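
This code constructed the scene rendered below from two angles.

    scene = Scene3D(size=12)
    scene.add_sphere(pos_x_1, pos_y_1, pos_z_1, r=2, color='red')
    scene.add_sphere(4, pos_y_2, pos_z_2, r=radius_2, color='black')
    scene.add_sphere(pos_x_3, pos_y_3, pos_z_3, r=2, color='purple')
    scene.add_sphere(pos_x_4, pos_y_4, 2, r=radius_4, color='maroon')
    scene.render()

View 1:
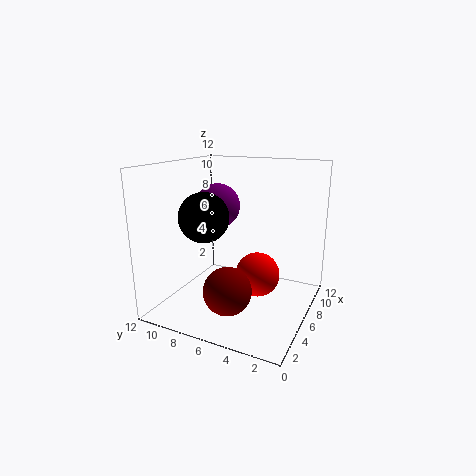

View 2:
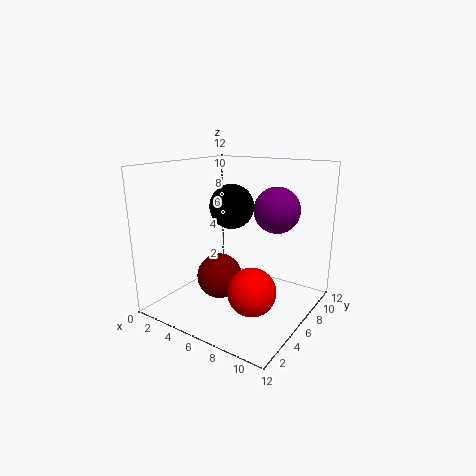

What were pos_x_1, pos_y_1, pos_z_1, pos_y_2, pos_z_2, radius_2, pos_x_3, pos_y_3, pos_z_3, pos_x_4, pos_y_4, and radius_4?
pos_x_1 = 8
pos_y_1 = 5
pos_z_1 = 2
pos_y_2 = 8
pos_z_2 = 8
radius_2 = 2
pos_x_3 = 8
pos_y_3 = 9
pos_z_3 = 8
pos_x_4 = 4
pos_y_4 = 6
radius_4 = 2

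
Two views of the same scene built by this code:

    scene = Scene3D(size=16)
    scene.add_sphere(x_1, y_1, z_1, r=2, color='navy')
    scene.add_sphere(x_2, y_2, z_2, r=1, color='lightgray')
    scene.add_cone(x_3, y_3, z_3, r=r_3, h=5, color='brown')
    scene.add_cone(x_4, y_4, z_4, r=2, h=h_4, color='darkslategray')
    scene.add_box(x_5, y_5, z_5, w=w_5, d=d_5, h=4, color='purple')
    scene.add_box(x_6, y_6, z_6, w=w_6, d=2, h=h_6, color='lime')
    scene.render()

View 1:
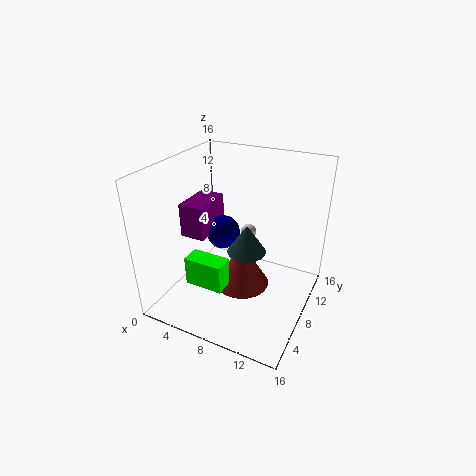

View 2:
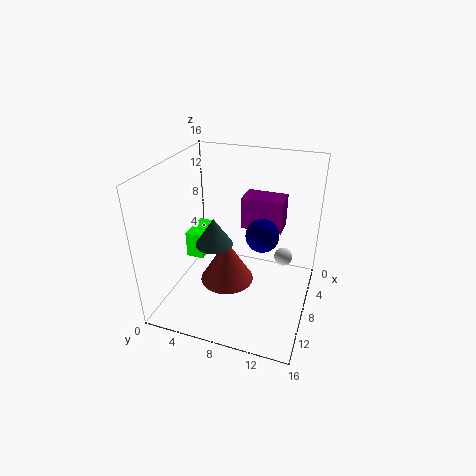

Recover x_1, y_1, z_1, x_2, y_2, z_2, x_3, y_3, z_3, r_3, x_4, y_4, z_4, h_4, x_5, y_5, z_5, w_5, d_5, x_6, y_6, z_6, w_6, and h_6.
x_1 = 5, y_1 = 10, z_1 = 7, x_2 = 7, y_2 = 13, z_2 = 6, x_3 = 9, y_3 = 7, z_3 = 3, r_3 = 3, x_4 = 10, y_4 = 6, z_4 = 8, h_4 = 3, x_5 = 1, y_5 = 7, z_5 = 7, w_5 = 3, d_5 = 5, x_6 = 5, y_6 = 2, z_6 = 5, w_6 = 4, h_6 = 3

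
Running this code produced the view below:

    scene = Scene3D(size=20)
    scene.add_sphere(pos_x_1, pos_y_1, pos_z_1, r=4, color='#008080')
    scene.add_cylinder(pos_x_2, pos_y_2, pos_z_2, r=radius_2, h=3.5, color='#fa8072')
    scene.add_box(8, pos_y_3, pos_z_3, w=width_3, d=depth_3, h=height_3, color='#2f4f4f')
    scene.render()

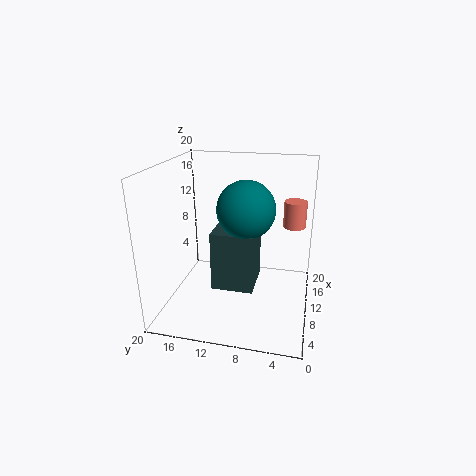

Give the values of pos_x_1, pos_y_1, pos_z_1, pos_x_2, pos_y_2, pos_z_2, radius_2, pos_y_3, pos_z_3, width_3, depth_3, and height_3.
pos_x_1 = 10.5, pos_y_1 = 9, pos_z_1 = 14, pos_x_2 = 11, pos_y_2 = 2.5, pos_z_2 = 12, radius_2 = 1.5, pos_y_3 = 7.5, pos_z_3 = 2.5, width_3 = 6.5, depth_3 = 6, height_3 = 8.5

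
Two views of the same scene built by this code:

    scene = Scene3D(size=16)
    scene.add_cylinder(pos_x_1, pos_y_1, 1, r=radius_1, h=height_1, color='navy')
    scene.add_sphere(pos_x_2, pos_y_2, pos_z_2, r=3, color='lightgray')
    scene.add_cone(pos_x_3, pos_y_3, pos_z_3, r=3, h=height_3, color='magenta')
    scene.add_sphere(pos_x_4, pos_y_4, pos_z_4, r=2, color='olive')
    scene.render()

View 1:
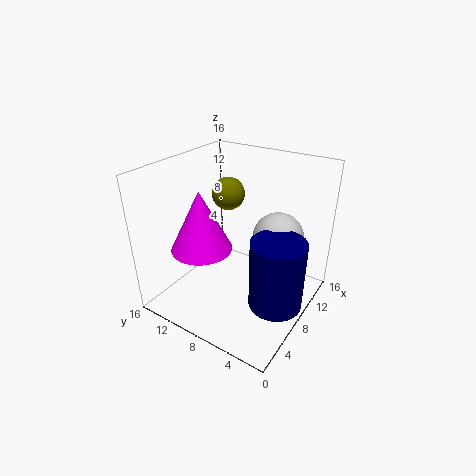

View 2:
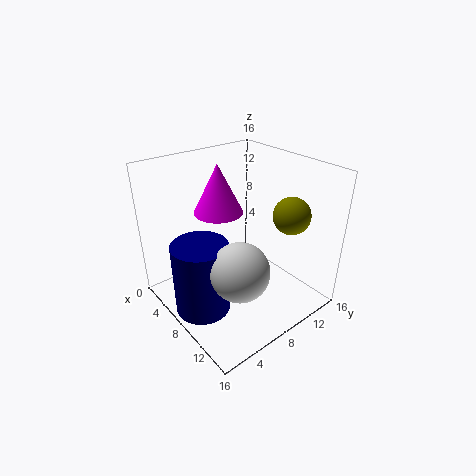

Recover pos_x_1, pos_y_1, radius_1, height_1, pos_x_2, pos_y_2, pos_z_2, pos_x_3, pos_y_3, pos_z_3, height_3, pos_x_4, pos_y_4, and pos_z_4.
pos_x_1 = 8; pos_y_1 = 3; radius_1 = 3; height_1 = 8; pos_x_2 = 12; pos_y_2 = 5; pos_z_2 = 7; pos_x_3 = 3; pos_y_3 = 9; pos_z_3 = 9; height_3 = 6; pos_x_4 = 12; pos_y_4 = 12; pos_z_4 = 11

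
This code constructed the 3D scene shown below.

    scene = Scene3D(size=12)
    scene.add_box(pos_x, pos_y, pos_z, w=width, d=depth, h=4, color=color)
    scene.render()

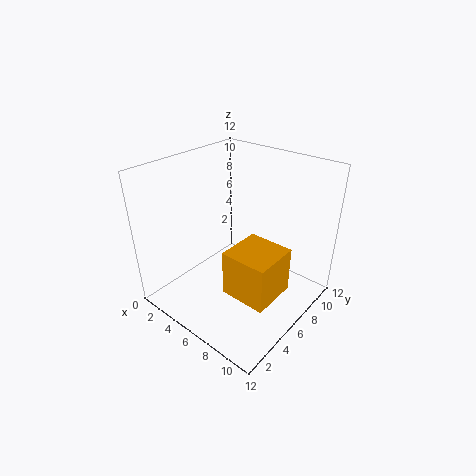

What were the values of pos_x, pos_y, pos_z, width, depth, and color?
pos_x = 6, pos_y = 4, pos_z = 1.5, width = 4, depth = 4, color = 'orange'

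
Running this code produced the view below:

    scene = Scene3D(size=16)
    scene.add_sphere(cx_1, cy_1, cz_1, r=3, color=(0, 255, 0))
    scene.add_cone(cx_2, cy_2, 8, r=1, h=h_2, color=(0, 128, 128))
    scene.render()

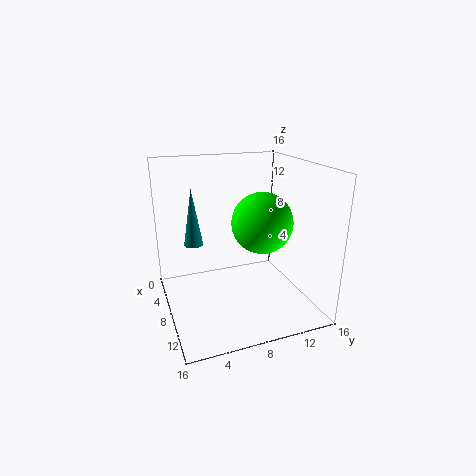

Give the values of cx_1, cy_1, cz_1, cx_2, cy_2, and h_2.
cx_1 = 12, cy_1 = 9, cz_1 = 11, cx_2 = 8, cy_2 = 3, h_2 = 6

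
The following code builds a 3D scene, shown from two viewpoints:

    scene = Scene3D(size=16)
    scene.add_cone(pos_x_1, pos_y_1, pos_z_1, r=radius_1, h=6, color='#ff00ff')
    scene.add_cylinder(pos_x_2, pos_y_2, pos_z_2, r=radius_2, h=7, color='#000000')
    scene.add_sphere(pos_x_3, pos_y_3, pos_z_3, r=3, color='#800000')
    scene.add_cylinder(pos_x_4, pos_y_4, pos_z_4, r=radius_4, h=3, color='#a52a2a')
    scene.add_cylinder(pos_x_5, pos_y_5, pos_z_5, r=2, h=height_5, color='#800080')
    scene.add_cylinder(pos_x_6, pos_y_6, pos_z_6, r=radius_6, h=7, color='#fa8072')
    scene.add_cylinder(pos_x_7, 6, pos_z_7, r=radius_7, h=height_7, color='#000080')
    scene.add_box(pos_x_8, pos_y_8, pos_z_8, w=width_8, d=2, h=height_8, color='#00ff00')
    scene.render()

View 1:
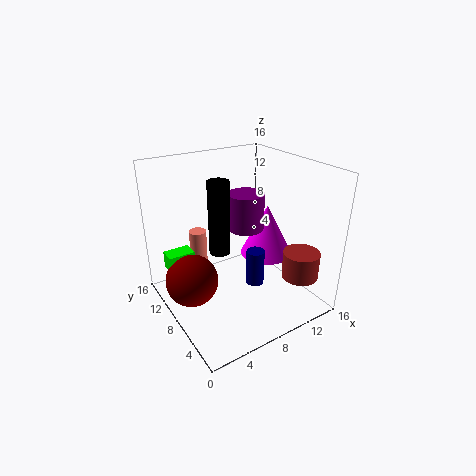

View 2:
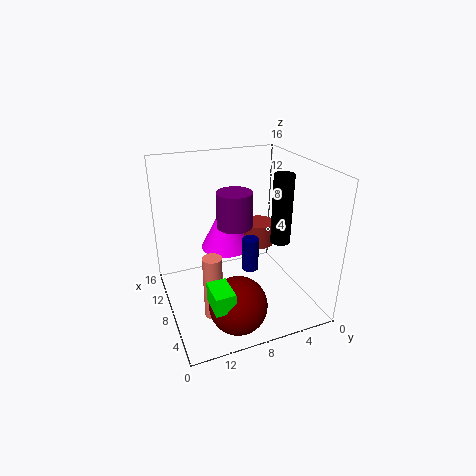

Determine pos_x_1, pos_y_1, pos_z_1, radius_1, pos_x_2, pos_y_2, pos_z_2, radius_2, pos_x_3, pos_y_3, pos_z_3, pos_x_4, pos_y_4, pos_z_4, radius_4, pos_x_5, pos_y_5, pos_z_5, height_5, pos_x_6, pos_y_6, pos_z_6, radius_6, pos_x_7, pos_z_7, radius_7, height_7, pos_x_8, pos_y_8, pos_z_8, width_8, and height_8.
pos_x_1 = 12, pos_y_1 = 8, pos_z_1 = 5, radius_1 = 3, pos_x_2 = 4, pos_y_2 = 5, pos_z_2 = 9, radius_2 = 1, pos_x_3 = 3, pos_y_3 = 10, pos_z_3 = 3, pos_x_4 = 13, pos_y_4 = 3, pos_z_4 = 4, radius_4 = 2, pos_x_5 = 9, pos_y_5 = 8, pos_z_5 = 9, height_5 = 4, pos_x_6 = 5, pos_y_6 = 12, pos_z_6 = 1, radius_6 = 1, pos_x_7 = 9, pos_z_7 = 3, radius_7 = 1, height_7 = 4, pos_x_8 = 1, pos_y_8 = 11, pos_z_8 = 4, width_8 = 3, height_8 = 2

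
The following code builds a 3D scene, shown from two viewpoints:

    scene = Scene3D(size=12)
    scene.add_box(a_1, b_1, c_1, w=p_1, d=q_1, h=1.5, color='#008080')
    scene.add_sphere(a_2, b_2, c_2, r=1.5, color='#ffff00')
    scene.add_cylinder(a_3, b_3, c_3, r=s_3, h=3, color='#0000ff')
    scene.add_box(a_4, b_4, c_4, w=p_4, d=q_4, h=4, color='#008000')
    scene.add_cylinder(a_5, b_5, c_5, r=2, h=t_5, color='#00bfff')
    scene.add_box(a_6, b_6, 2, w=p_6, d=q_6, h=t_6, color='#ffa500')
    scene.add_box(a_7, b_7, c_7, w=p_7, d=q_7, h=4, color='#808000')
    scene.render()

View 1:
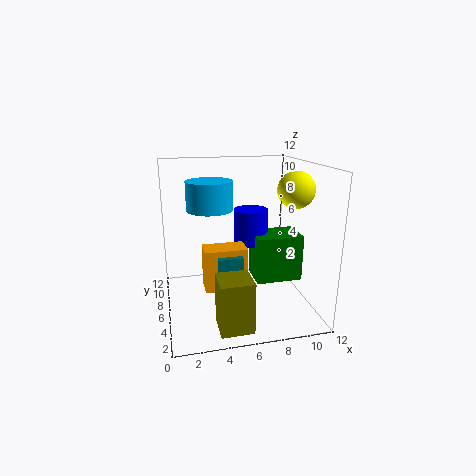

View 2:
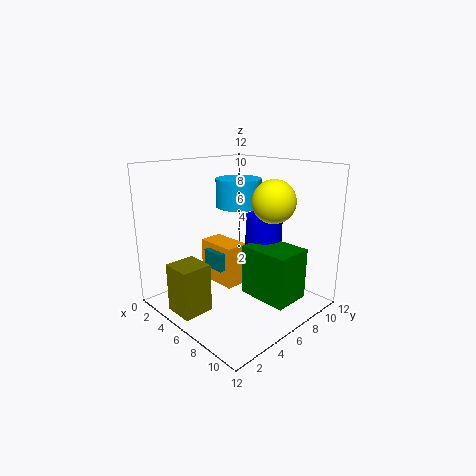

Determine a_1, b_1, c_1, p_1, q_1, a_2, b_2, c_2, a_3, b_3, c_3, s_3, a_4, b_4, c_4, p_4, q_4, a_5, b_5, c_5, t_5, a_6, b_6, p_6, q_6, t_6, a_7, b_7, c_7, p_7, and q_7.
a_1 = 4
b_1 = 4
c_1 = 3.5
p_1 = 2
q_1 = 2
a_2 = 10.5
b_2 = 5
c_2 = 10
a_3 = 7.5
b_3 = 7.5
c_3 = 5
s_3 = 1.5
a_4 = 7.5
b_4 = 5
c_4 = 2
p_4 = 4
q_4 = 3
a_5 = 4
b_5 = 8
c_5 = 8
t_5 = 2.5
a_6 = 3
b_6 = 4.5
p_6 = 3.5
q_6 = 2
t_6 = 3.5
a_7 = 3.5
b_7 = 0.5
c_7 = 0.5
p_7 = 2.5
q_7 = 2.5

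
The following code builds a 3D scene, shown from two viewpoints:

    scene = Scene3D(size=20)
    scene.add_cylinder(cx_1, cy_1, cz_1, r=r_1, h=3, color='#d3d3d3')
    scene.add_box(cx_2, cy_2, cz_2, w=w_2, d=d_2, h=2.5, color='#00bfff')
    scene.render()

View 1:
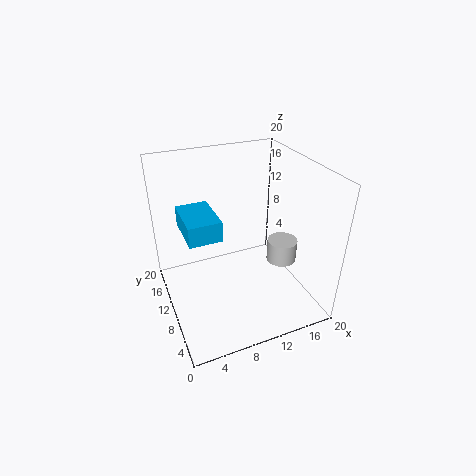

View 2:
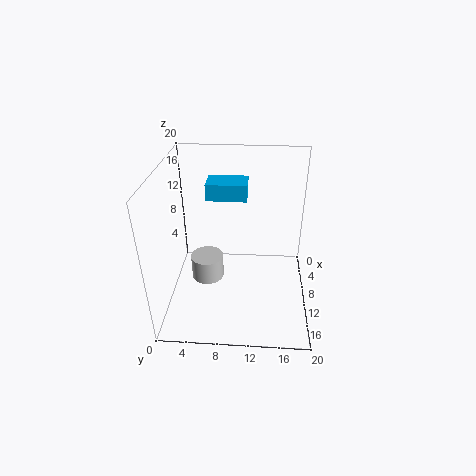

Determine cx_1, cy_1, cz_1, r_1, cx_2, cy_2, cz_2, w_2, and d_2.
cx_1 = 15
cy_1 = 6.5
cz_1 = 7.5
r_1 = 2
cx_2 = 2
cy_2 = 5
cz_2 = 13.5
w_2 = 4
d_2 = 6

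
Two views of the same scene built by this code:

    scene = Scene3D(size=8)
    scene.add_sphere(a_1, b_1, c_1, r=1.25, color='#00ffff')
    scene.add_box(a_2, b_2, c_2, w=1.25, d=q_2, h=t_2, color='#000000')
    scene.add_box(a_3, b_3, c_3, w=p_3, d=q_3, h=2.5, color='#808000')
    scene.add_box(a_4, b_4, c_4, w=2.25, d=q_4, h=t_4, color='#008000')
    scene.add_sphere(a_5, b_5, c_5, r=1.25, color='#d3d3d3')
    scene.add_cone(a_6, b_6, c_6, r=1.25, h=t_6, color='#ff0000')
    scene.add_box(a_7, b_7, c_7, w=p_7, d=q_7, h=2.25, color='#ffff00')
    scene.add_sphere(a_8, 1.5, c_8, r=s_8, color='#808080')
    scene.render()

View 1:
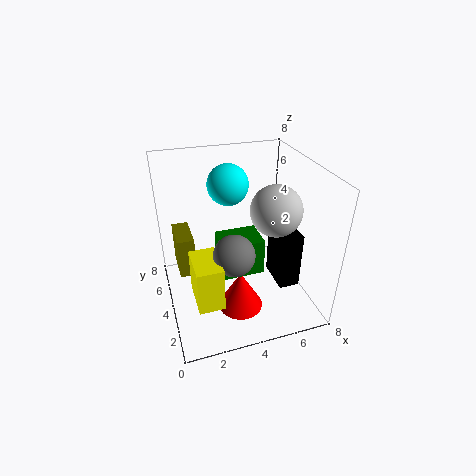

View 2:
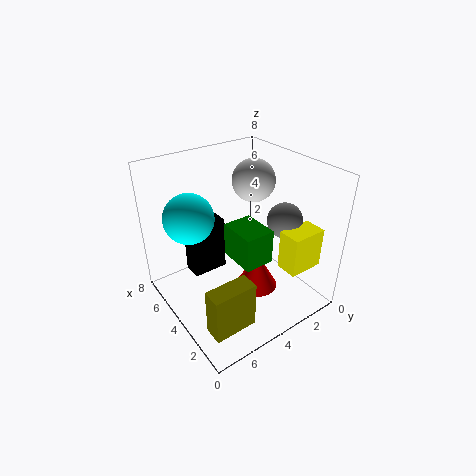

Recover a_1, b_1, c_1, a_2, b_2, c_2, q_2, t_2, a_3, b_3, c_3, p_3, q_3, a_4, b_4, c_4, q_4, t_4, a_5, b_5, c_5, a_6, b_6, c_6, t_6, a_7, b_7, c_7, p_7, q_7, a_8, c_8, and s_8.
a_1 = 4.25
b_1 = 6.75
c_1 = 6
a_2 = 6.5
b_2 = 3.25
c_2 = 0.25
q_2 = 2.25
t_2 = 3.5
a_3 = 0.75
b_3 = 5.25
c_3 = 1
p_3 = 1
q_3 = 2.25
a_4 = 2.75
b_4 = 2.5
c_4 = 2.5
q_4 = 1.75
t_4 = 2
a_5 = 5.25
b_5 = 2
c_5 = 6.5
a_6 = 3.75
b_6 = 2.75
c_6 = 0.25
t_6 = 2.25
a_7 = 1
b_7 = 0.5
c_7 = 2.5
p_7 = 1.25
q_7 = 2
a_8 = 3
c_8 = 4.75
s_8 = 1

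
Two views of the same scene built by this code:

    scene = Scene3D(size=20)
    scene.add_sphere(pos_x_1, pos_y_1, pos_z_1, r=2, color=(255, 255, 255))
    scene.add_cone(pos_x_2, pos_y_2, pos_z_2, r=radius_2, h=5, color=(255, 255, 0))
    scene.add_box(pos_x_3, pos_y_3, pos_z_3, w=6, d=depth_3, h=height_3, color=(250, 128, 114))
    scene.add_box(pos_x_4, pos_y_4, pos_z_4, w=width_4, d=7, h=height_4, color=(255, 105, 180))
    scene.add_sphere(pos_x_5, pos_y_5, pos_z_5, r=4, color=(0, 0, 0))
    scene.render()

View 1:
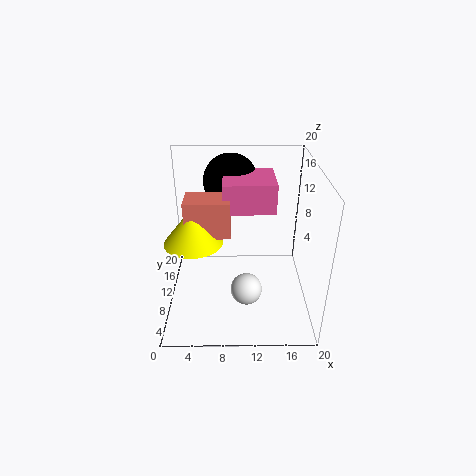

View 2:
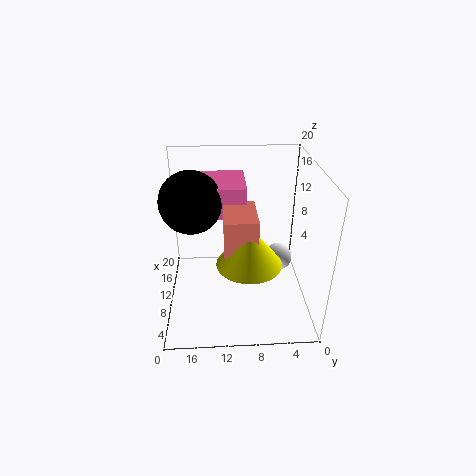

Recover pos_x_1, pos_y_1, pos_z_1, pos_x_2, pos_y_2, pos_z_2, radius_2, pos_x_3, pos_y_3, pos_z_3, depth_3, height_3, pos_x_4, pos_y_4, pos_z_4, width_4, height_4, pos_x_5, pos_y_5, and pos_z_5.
pos_x_1 = 11; pos_y_1 = 4; pos_z_1 = 6; pos_x_2 = 4; pos_y_2 = 9; pos_z_2 = 10; radius_2 = 4; pos_x_3 = 3; pos_y_3 = 8; pos_z_3 = 11; depth_3 = 4; height_3 = 5; pos_x_4 = 8; pos_y_4 = 9; pos_z_4 = 14; width_4 = 7; height_4 = 4; pos_x_5 = 9; pos_y_5 = 16; pos_z_5 = 16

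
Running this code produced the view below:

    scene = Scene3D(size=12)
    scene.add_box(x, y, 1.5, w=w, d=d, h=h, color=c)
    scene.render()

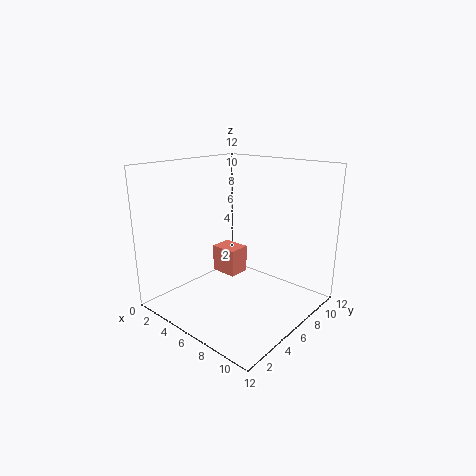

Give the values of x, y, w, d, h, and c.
x = 2
y = 7
w = 2.5
d = 2
h = 2.5
c = 'salmon'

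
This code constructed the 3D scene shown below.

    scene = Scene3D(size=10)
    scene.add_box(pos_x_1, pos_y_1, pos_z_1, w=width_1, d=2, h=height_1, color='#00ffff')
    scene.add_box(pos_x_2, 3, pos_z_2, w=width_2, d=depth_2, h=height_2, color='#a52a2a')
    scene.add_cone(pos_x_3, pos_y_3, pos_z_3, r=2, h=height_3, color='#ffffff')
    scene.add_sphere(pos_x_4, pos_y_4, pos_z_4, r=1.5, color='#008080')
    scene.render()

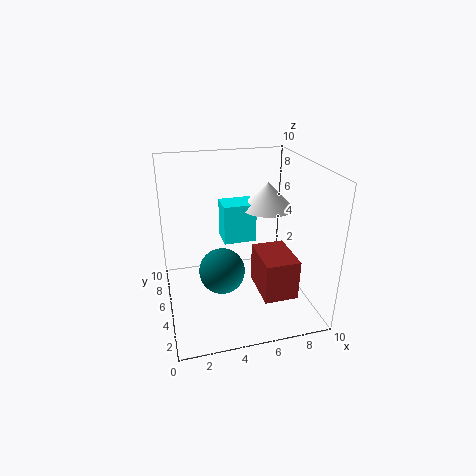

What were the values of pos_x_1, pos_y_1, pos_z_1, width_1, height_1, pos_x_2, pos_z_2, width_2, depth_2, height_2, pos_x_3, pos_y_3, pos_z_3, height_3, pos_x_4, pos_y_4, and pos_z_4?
pos_x_1 = 4.5
pos_y_1 = 7
pos_z_1 = 3.5
width_1 = 2.5
height_1 = 3
pos_x_2 = 6.5
pos_z_2 = 0.5
width_2 = 2.5
depth_2 = 3.5
height_2 = 3
pos_x_3 = 8
pos_y_3 = 7.5
pos_z_3 = 6
height_3 = 2
pos_x_4 = 3.5
pos_y_4 = 3.5
pos_z_4 = 3.5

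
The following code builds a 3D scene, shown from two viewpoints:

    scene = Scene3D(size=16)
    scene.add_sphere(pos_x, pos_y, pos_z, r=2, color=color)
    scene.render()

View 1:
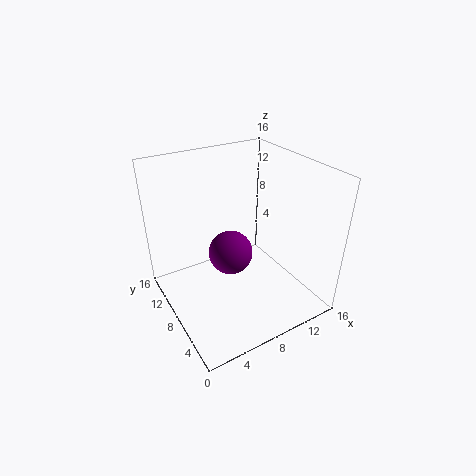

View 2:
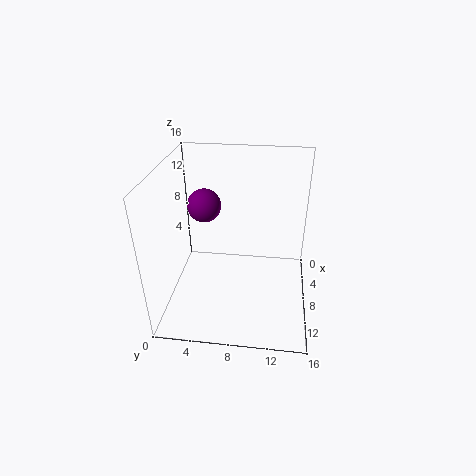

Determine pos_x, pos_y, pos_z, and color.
pos_x = 4.5, pos_y = 3.5, pos_z = 10, color = 'purple'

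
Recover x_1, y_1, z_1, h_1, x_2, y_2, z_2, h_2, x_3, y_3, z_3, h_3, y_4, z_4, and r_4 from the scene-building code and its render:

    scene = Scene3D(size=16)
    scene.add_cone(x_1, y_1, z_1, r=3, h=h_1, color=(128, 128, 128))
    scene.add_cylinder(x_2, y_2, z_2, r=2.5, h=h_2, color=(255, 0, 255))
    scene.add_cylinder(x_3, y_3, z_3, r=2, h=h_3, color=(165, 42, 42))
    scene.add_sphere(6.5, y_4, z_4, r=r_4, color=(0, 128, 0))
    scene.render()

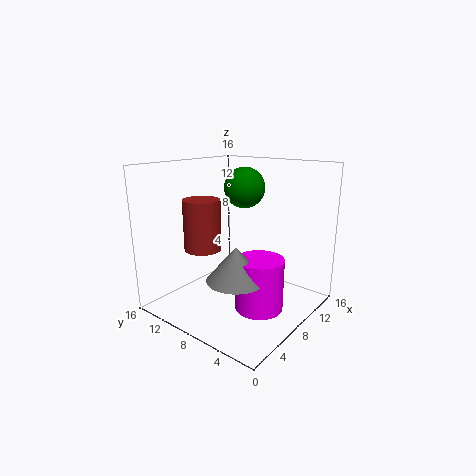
x_1 = 4.5
y_1 = 5.5
z_1 = 5
h_1 = 3.5
x_2 = 6.5
y_2 = 4
z_2 = 1.5
h_2 = 5.5
x_3 = 5
y_3 = 10.5
z_3 = 7
h_3 = 5.5
y_4 = 6
z_4 = 14
r_4 = 2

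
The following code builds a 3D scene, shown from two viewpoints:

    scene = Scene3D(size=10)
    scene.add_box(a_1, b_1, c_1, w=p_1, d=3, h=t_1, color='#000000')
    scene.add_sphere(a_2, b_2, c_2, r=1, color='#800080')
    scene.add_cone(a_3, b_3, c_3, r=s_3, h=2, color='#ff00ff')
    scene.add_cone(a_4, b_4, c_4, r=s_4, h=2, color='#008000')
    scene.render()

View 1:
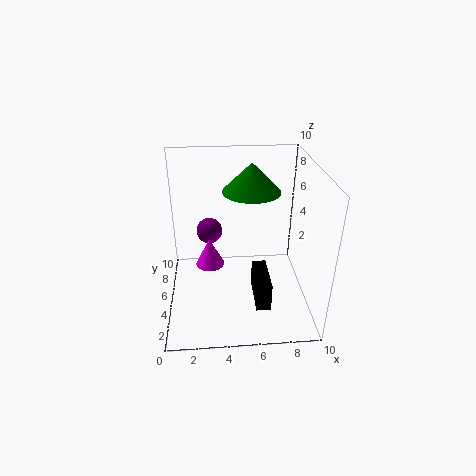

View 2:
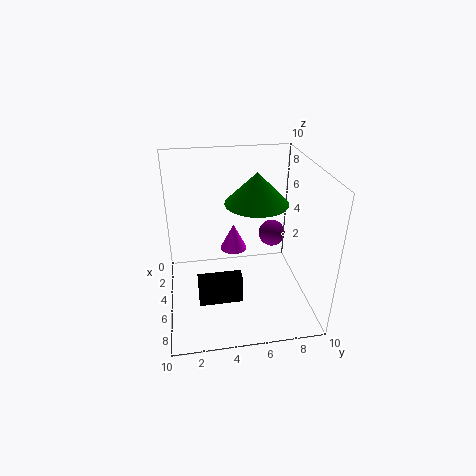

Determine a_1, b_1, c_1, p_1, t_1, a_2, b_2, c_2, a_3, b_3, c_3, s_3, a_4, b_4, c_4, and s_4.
a_1 = 6, b_1 = 2, c_1 = 1, p_1 = 1, t_1 = 2, a_2 = 3, b_2 = 8, c_2 = 4, a_3 = 3, b_3 = 5, c_3 = 3, s_3 = 1, a_4 = 6, b_4 = 6, c_4 = 8, s_4 = 2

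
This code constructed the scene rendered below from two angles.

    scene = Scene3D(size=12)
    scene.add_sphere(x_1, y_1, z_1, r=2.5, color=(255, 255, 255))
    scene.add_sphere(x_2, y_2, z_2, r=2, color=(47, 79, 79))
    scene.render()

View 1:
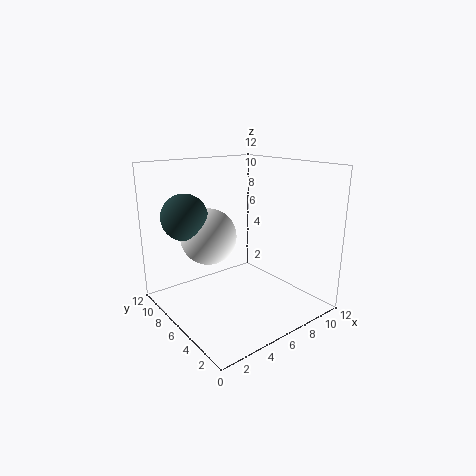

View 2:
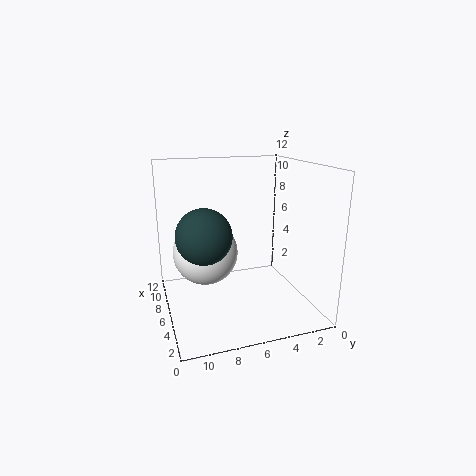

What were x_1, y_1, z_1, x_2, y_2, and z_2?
x_1 = 5
y_1 = 9
z_1 = 5.5
x_2 = 3
y_2 = 9.5
z_2 = 7.5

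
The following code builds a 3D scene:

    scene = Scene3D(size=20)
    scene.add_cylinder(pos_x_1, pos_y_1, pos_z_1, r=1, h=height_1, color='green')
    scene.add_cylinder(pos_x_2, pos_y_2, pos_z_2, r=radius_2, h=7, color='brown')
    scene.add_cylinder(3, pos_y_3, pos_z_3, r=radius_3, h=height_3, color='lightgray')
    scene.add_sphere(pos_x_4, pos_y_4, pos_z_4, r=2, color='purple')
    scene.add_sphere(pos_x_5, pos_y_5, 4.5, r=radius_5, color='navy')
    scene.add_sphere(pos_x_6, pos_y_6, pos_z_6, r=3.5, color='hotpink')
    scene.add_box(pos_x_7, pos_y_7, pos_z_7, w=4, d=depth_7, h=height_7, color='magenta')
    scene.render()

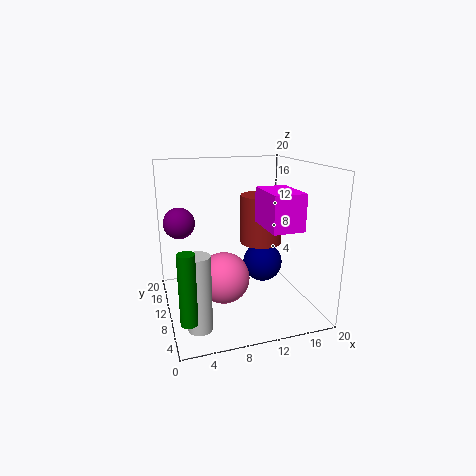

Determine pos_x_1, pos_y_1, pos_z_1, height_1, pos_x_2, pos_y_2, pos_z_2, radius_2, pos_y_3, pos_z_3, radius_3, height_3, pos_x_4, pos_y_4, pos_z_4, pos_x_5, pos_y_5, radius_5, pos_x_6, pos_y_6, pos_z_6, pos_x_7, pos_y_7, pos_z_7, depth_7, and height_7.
pos_x_1 = 1.5, pos_y_1 = 1.5, pos_z_1 = 3.5, height_1 = 8.5, pos_x_2 = 14, pos_y_2 = 11.5, pos_z_2 = 8.5, radius_2 = 3, pos_y_3 = 3, pos_z_3 = 1.5, radius_3 = 1.5, height_3 = 9.5, pos_x_4 = 2, pos_y_4 = 9.5, pos_z_4 = 13, pos_x_5 = 15, pos_y_5 = 13, radius_5 = 3, pos_x_6 = 7.5, pos_y_6 = 8.5, pos_z_6 = 5, pos_x_7 = 11.5, pos_y_7 = 1.5, pos_z_7 = 13, depth_7 = 6, height_7 = 4.5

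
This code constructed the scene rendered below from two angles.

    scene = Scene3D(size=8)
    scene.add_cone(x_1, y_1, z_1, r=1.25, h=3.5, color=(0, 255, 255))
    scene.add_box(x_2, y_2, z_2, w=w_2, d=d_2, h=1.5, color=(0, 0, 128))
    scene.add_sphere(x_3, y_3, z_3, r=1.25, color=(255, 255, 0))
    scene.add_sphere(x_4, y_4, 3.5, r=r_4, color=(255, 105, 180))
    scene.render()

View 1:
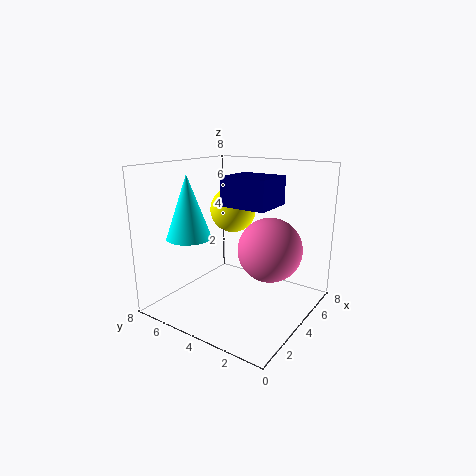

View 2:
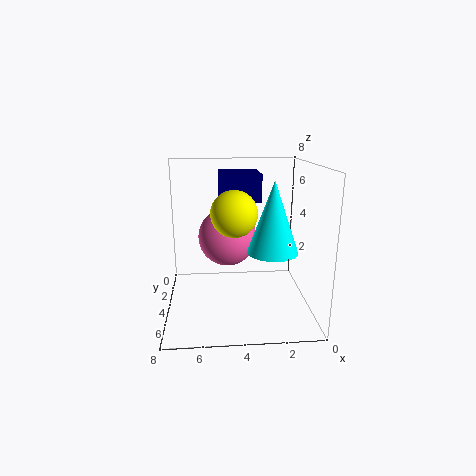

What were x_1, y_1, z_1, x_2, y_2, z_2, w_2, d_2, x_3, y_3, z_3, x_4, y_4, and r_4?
x_1 = 2.5
y_1 = 6.25
z_1 = 4
x_2 = 2.75
y_2 = 1.75
z_2 = 6
w_2 = 2.25
d_2 = 2.5
x_3 = 4.25
y_3 = 4.5
z_3 = 5.5
x_4 = 4.5
y_4 = 2.25
r_4 = 1.75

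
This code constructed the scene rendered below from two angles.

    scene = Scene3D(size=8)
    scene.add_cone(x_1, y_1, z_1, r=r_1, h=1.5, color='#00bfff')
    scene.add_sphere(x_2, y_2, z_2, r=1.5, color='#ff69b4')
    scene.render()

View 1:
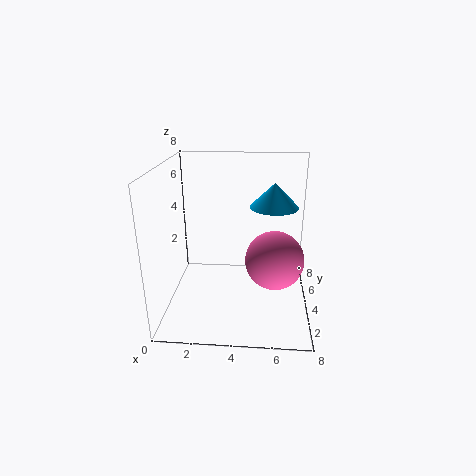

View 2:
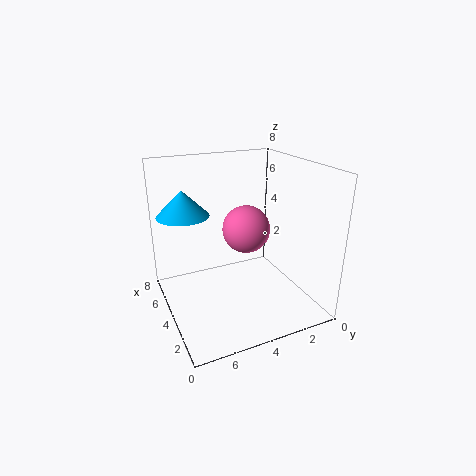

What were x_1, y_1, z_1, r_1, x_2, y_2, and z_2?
x_1 = 6; y_1 = 6.5; z_1 = 5; r_1 = 1.5; x_2 = 6; y_2 = 2.5; z_2 = 3.5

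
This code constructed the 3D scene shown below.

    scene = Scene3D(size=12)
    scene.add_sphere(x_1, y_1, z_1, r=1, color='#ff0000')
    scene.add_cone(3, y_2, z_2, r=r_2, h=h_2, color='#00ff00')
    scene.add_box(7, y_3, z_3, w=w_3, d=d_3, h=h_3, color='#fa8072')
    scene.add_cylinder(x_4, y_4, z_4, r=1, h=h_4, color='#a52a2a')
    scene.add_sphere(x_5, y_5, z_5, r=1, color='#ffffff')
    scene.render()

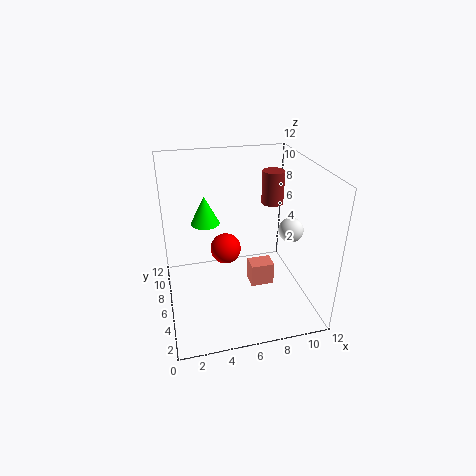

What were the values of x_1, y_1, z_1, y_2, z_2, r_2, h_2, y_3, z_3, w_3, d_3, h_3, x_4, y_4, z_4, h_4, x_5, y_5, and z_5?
x_1 = 4
y_1 = 1.5
z_1 = 8
y_2 = 3.5
z_2 = 9
r_2 = 1
h_2 = 2
y_3 = 5
z_3 = 1.5
w_3 = 2
d_3 = 1.5
h_3 = 2
x_4 = 10
y_4 = 9
z_4 = 7.5
h_4 = 3
x_5 = 10
y_5 = 4.5
z_5 = 7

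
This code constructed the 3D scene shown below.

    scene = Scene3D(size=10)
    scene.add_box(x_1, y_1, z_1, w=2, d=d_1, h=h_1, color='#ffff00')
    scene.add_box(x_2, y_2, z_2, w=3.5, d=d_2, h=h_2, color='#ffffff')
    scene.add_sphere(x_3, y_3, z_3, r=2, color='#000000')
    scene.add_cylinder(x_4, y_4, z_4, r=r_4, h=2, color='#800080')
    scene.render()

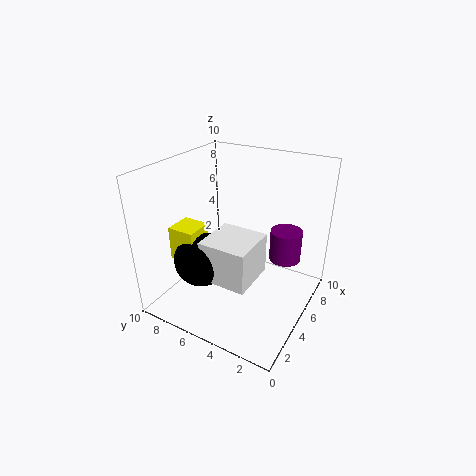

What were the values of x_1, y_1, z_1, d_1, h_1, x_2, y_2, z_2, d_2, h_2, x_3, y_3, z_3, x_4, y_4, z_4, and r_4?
x_1 = 3
y_1 = 7.5
z_1 = 3
d_1 = 2
h_1 = 2.5
x_2 = 3
y_2 = 3.5
z_2 = 2
d_2 = 3.5
h_2 = 3
x_3 = 4
y_3 = 7.5
z_3 = 3
x_4 = 5
y_4 = 1.5
z_4 = 4.5
r_4 = 1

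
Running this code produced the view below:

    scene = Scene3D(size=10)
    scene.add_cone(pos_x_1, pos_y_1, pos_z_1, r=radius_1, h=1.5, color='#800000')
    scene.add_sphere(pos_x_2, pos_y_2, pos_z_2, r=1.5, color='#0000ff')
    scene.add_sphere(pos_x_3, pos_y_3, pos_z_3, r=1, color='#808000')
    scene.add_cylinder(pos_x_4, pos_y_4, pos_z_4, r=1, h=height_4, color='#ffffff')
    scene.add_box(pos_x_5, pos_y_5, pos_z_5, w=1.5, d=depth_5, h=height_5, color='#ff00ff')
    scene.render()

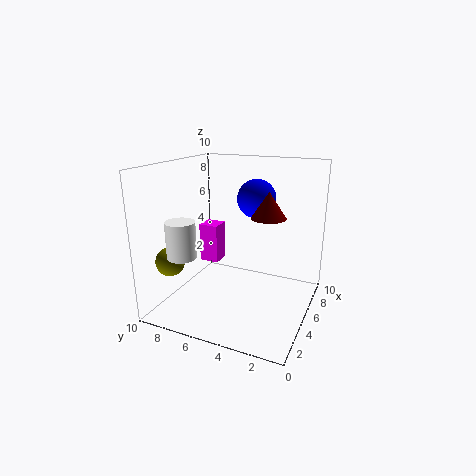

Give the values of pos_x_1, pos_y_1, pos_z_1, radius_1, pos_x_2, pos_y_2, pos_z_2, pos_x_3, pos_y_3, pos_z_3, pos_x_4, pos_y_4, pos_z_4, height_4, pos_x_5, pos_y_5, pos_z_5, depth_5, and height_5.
pos_x_1 = 2.5
pos_y_1 = 2
pos_z_1 = 7.5
radius_1 = 1
pos_x_2 = 8.5
pos_y_2 = 5
pos_z_2 = 7
pos_x_3 = 2.5
pos_y_3 = 9
pos_z_3 = 3.5
pos_x_4 = 2.5
pos_y_4 = 8
pos_z_4 = 4
height_4 = 2.5
pos_x_5 = 6.5
pos_y_5 = 7.5
pos_z_5 = 2
depth_5 = 1.5
height_5 = 3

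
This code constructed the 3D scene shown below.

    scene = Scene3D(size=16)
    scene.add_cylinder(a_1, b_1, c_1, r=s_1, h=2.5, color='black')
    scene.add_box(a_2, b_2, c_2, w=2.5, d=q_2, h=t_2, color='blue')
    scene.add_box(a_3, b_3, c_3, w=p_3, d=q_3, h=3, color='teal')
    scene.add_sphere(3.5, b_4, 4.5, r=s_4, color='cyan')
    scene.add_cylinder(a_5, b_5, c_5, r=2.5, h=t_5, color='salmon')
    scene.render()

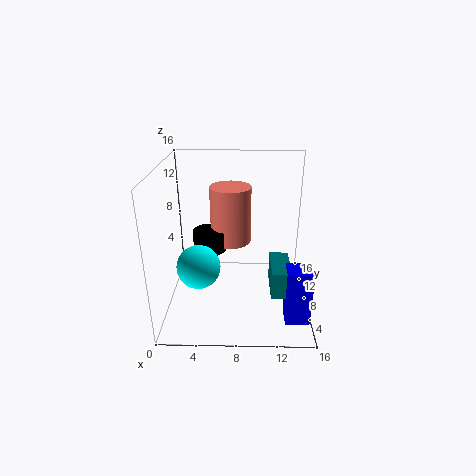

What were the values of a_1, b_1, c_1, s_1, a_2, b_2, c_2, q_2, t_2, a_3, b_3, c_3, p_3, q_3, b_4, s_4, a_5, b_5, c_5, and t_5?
a_1 = 4.5
b_1 = 11
c_1 = 5
s_1 = 2
a_2 = 13
b_2 = 2
c_2 = 1
q_2 = 2.5
t_2 = 6
a_3 = 11.5
b_3 = 3
c_3 = 3.5
p_3 = 2
q_3 = 4.5
b_4 = 7.5
s_4 = 2.5
a_5 = 7
b_5 = 12.5
c_5 = 5.5
t_5 = 7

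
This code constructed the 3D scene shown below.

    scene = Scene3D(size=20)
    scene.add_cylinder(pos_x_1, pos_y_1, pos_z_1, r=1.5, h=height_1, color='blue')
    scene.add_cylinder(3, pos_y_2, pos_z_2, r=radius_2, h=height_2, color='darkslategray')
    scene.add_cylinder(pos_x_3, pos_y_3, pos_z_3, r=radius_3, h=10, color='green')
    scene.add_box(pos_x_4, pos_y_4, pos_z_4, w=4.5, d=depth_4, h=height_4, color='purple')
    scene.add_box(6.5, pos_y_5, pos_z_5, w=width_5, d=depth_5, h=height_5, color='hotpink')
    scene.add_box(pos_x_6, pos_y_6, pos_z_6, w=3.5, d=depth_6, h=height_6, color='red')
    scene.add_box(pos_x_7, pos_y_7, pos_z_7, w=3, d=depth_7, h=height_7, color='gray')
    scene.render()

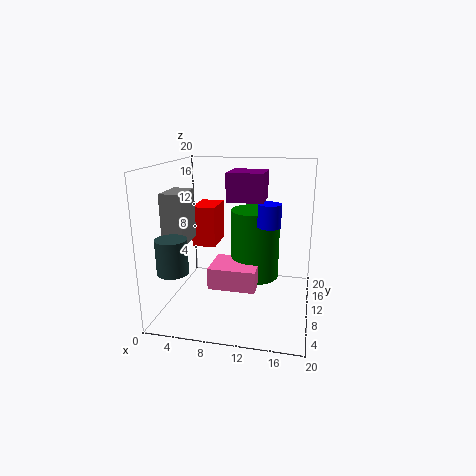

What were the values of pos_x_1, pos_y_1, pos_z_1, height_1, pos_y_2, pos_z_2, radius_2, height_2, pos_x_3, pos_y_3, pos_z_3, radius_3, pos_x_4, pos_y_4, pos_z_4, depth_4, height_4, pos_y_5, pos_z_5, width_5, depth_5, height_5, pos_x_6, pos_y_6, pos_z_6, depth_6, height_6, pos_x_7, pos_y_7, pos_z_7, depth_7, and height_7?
pos_x_1 = 14.5
pos_y_1 = 8
pos_z_1 = 12.5
height_1 = 3
pos_y_2 = 3.5
pos_z_2 = 7
radius_2 = 2
height_2 = 4.5
pos_x_3 = 12
pos_y_3 = 12.5
pos_z_3 = 3.5
radius_3 = 3.5
pos_x_4 = 9.5
pos_y_4 = 5.5
pos_z_4 = 16
depth_4 = 4.5
height_4 = 3.5
pos_y_5 = 6.5
pos_z_5 = 3.5
width_5 = 6.5
depth_5 = 5.5
height_5 = 3
pos_x_6 = 2.5
pos_y_6 = 12
pos_z_6 = 7.5
depth_6 = 5.5
height_6 = 6
pos_x_7 = 0.5
pos_y_7 = 6
pos_z_7 = 9.5
depth_7 = 5
height_7 = 7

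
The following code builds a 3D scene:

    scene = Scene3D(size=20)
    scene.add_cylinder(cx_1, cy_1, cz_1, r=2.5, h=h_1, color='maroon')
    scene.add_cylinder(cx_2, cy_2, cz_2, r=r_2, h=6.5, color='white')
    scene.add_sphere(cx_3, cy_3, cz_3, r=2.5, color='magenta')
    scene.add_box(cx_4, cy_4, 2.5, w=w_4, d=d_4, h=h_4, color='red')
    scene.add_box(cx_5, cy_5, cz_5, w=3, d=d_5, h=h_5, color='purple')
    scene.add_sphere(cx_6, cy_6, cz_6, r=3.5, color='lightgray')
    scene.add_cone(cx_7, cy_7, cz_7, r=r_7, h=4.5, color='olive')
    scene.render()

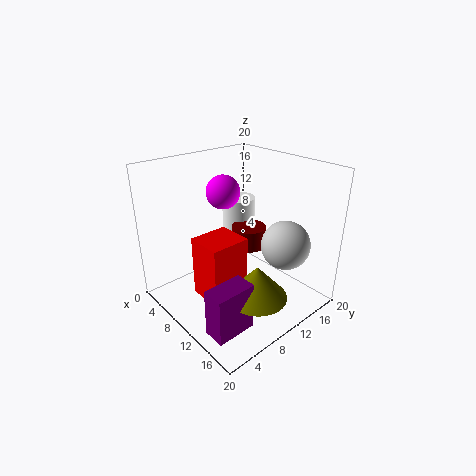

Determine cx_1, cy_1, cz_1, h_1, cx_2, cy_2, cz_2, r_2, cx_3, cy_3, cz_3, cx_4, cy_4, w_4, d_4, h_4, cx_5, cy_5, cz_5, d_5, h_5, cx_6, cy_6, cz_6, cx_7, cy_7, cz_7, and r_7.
cx_1 = 9, cy_1 = 13, cz_1 = 7.5, h_1 = 3, cx_2 = 5, cy_2 = 14.5, cz_2 = 7, r_2 = 2.5, cx_3 = 5, cy_3 = 11.5, cz_3 = 15, cx_4 = 7.5, cy_4 = 4, w_4 = 5, d_4 = 5.5, h_4 = 8.5, cx_5 = 13.5, cy_5 = 1.5, cz_5 = 0.5, d_5 = 5.5, h_5 = 6.5, cx_6 = 14, cy_6 = 15.5, cz_6 = 8.5, cx_7 = 15.5, cy_7 = 8.5, cz_7 = 4, r_7 = 4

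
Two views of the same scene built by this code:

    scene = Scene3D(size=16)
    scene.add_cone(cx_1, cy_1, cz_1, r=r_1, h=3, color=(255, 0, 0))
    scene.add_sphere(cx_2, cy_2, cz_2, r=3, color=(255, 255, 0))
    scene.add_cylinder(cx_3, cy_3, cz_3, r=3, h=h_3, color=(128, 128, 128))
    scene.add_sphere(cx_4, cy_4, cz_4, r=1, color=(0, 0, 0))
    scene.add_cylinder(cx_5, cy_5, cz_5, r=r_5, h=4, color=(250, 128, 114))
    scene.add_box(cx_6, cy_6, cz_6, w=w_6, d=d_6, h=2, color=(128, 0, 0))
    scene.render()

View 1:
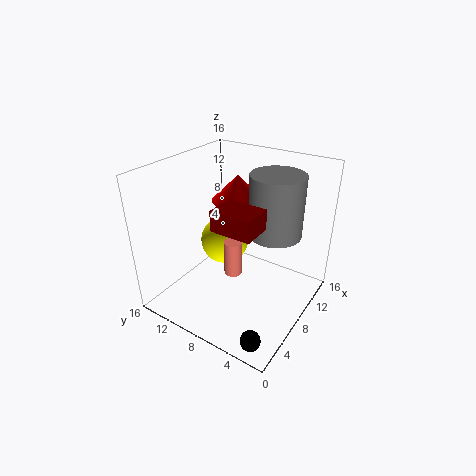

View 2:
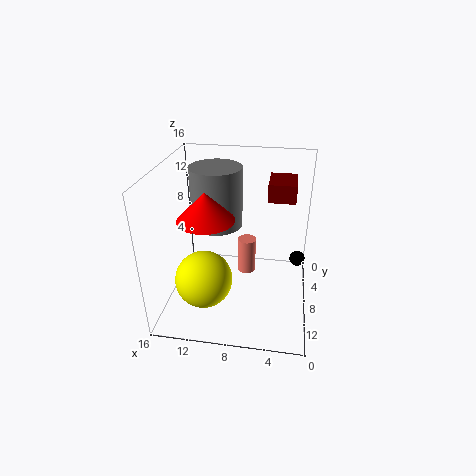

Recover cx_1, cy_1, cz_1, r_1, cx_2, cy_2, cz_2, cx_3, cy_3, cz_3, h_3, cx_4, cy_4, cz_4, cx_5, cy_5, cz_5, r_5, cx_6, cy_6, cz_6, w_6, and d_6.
cx_1 = 11; cy_1 = 10; cz_1 = 11; r_1 = 3; cx_2 = 11; cy_2 = 12; cz_2 = 5; cx_3 = 11; cy_3 = 5; cz_3 = 8; h_3 = 7; cx_4 = 1; cy_4 = 2; cz_4 = 2; cx_5 = 7; cy_5 = 8; cz_5 = 4; r_5 = 1; cx_6 = 2; cy_6 = 3; cz_6 = 12; w_6 = 3; d_6 = 4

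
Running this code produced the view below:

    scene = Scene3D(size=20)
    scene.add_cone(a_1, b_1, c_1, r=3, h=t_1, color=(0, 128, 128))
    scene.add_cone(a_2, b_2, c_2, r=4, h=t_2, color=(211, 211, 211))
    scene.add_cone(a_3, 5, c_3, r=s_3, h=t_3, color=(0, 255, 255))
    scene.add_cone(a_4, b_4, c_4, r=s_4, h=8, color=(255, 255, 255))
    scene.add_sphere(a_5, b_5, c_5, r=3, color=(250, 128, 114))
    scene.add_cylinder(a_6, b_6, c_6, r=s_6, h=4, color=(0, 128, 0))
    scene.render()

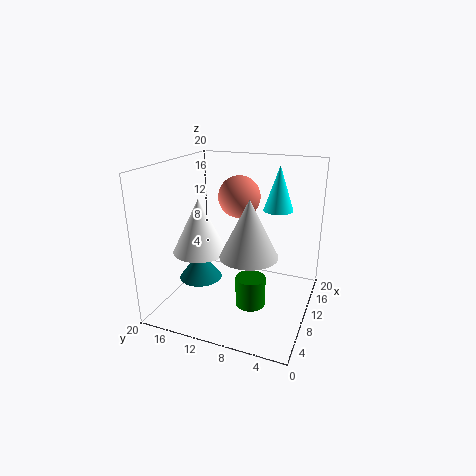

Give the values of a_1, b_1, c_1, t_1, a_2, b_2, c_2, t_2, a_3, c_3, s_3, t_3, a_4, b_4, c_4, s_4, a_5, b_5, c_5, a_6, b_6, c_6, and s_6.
a_1 = 8
b_1 = 15
c_1 = 4
t_1 = 4
a_2 = 9
b_2 = 8
c_2 = 8
t_2 = 8
a_3 = 12
c_3 = 14
s_3 = 2
t_3 = 6
a_4 = 10
b_4 = 16
c_4 = 7
s_4 = 4
a_5 = 13
b_5 = 11
c_5 = 15
a_6 = 7
b_6 = 7
c_6 = 2
s_6 = 2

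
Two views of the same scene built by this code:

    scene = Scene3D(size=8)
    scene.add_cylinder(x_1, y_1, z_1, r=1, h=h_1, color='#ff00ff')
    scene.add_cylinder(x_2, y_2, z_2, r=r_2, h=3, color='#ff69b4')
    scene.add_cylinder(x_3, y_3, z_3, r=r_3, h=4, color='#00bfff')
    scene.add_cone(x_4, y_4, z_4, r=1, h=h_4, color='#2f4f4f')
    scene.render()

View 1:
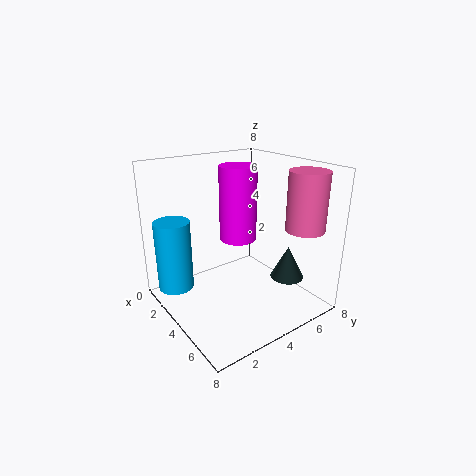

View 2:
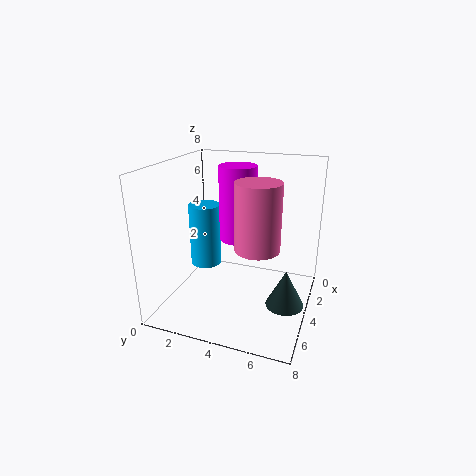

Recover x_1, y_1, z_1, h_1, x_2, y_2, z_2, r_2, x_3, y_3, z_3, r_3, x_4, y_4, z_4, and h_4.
x_1 = 4, y_1 = 4, z_1 = 4, h_1 = 4, x_2 = 7, y_2 = 6, z_2 = 5, r_2 = 1, x_3 = 2, y_3 = 1, z_3 = 1, r_3 = 1, x_4 = 5, y_4 = 7, z_4 = 1, h_4 = 2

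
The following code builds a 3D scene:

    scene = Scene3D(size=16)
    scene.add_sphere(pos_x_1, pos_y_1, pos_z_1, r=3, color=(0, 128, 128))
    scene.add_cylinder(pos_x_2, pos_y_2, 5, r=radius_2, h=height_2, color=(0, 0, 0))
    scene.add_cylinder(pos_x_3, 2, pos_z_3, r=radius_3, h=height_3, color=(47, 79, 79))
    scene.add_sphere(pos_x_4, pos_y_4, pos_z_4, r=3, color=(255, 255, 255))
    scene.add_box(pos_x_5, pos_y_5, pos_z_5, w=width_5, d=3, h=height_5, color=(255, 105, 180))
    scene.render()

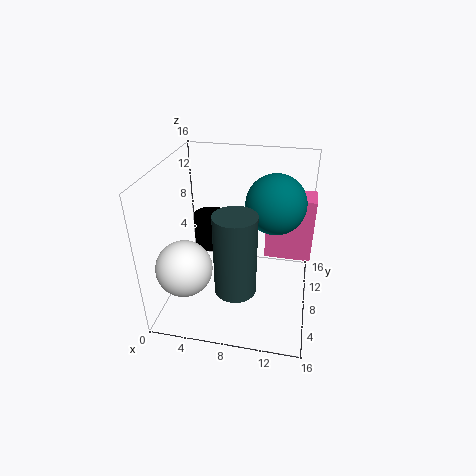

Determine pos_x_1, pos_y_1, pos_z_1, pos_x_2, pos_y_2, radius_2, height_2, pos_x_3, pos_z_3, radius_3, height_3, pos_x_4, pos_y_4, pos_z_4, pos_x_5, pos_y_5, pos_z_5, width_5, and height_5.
pos_x_1 = 12
pos_y_1 = 7
pos_z_1 = 13
pos_x_2 = 4
pos_y_2 = 11
radius_2 = 2
height_2 = 4
pos_x_3 = 9
pos_z_3 = 6
radius_3 = 2
height_3 = 8
pos_x_4 = 3
pos_y_4 = 4
pos_z_4 = 6
pos_x_5 = 11
pos_y_5 = 8
pos_z_5 = 6
width_5 = 5
height_5 = 7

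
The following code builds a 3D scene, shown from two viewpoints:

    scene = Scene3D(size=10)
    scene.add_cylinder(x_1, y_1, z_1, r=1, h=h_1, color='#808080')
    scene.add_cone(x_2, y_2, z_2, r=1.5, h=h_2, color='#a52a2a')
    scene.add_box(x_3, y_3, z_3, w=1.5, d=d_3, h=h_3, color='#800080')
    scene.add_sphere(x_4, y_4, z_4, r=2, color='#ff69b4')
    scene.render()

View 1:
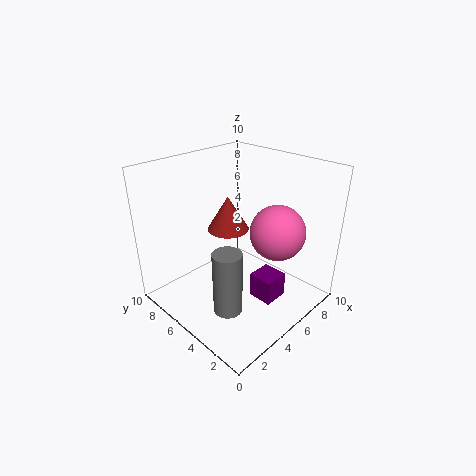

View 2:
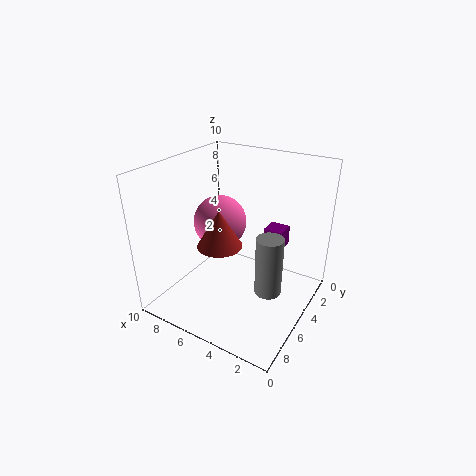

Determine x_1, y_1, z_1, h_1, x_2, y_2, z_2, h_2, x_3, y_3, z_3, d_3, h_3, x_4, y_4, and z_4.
x_1 = 3, y_1 = 4, z_1 = 0.5, h_1 = 4.5, x_2 = 5.5, y_2 = 6.5, z_2 = 5, h_2 = 2.5, x_3 = 3, y_3 = 0.5, z_3 = 3, d_3 = 1.5, h_3 = 1.5, x_4 = 7.5, y_4 = 3.5, z_4 = 5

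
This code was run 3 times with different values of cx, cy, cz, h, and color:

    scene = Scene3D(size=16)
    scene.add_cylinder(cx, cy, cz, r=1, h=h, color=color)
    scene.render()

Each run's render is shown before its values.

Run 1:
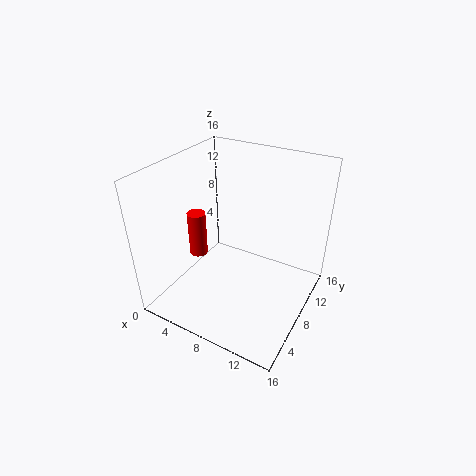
cx = 4; cy = 6; cz = 6; h = 5; color = 'red'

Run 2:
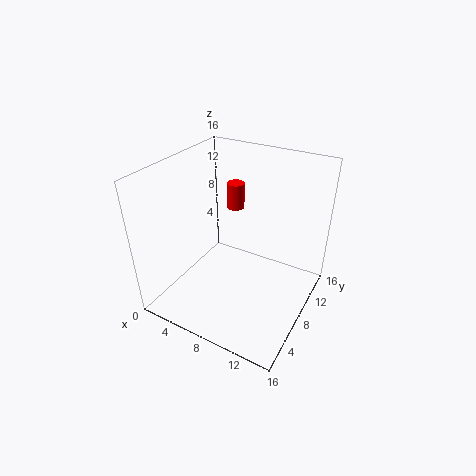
cx = 6; cy = 11; cz = 10; h = 3; color = 'red'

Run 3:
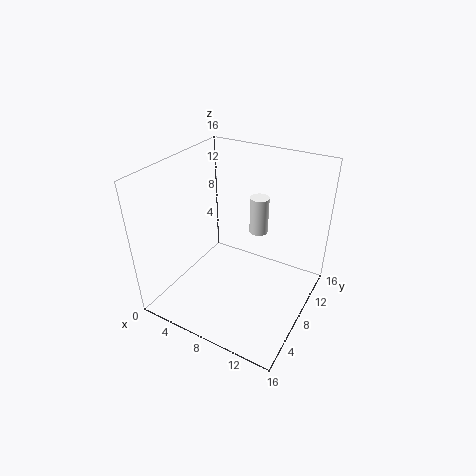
cx = 10; cy = 9; cz = 9; h = 4; color = 'white'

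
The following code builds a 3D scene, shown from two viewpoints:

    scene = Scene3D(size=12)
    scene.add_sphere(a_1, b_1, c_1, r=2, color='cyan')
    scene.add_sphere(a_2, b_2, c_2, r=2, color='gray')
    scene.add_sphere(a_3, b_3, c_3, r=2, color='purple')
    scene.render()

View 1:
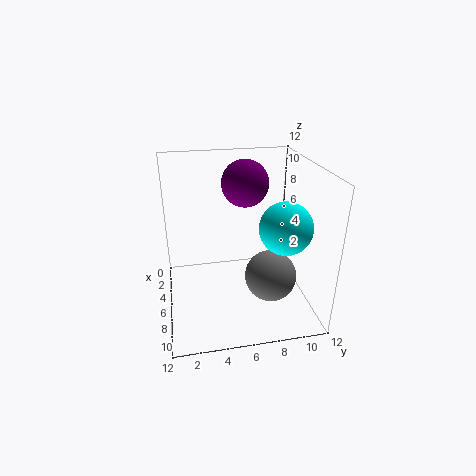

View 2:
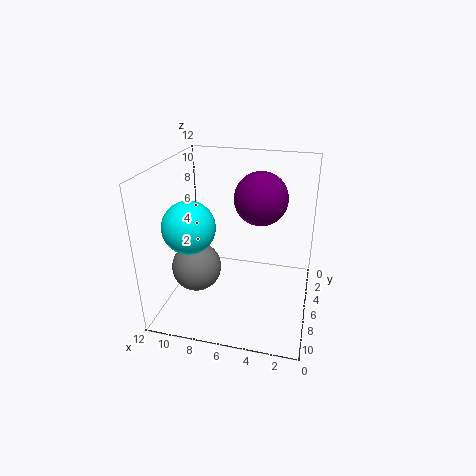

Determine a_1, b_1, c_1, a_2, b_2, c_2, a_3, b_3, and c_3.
a_1 = 9; b_1 = 9; c_1 = 8; a_2 = 9; b_2 = 8; c_2 = 4; a_3 = 4; b_3 = 7; c_3 = 10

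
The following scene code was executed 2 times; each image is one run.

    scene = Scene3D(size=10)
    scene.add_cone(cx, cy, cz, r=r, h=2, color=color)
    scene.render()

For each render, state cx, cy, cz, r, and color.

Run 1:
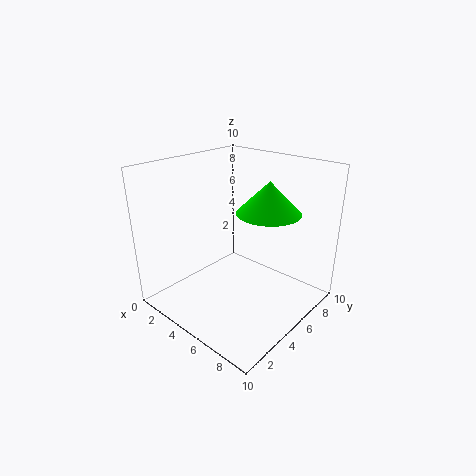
cx = 7.5, cy = 5, cz = 7.5, r = 2, color = 'lime'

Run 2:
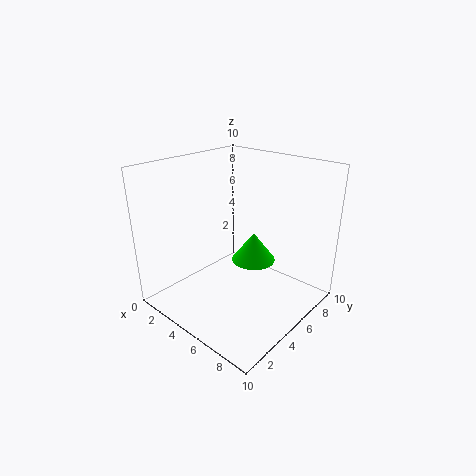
cx = 6, cy = 5.5, cz = 3.5, r = 1.5, color = 'lime'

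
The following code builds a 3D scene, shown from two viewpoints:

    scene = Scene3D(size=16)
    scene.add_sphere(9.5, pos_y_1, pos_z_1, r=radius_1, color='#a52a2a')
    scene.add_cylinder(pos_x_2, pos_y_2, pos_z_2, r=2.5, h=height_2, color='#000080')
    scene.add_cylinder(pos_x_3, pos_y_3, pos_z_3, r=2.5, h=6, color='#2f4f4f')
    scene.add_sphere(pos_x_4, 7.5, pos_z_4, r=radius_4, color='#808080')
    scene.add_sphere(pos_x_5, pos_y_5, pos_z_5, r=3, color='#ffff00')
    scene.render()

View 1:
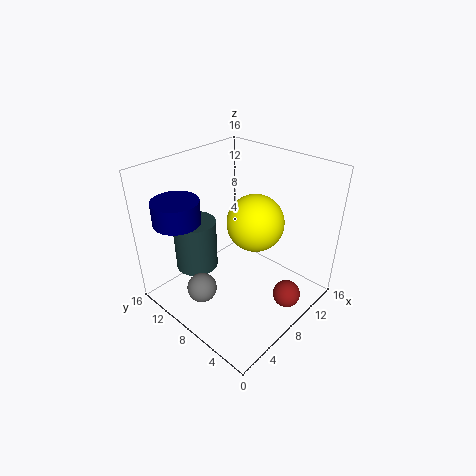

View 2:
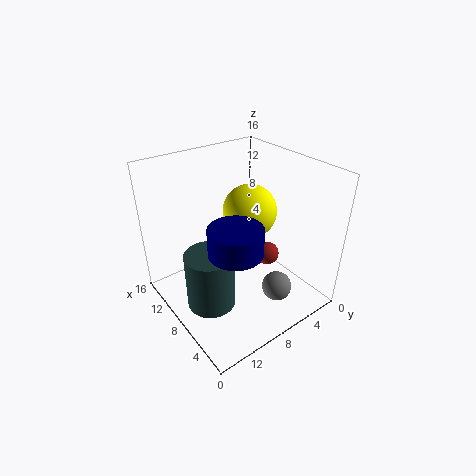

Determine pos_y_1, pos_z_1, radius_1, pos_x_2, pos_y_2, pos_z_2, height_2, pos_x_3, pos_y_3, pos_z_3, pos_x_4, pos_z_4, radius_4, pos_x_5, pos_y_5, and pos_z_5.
pos_y_1 = 2
pos_z_1 = 2.5
radius_1 = 1.5
pos_x_2 = 3
pos_y_2 = 12
pos_z_2 = 10.5
height_2 = 2.5
pos_x_3 = 6
pos_y_3 = 13
pos_z_3 = 3
pos_x_4 = 2
pos_z_4 = 5
radius_4 = 1.5
pos_x_5 = 8.5
pos_y_5 = 6
pos_z_5 = 10.5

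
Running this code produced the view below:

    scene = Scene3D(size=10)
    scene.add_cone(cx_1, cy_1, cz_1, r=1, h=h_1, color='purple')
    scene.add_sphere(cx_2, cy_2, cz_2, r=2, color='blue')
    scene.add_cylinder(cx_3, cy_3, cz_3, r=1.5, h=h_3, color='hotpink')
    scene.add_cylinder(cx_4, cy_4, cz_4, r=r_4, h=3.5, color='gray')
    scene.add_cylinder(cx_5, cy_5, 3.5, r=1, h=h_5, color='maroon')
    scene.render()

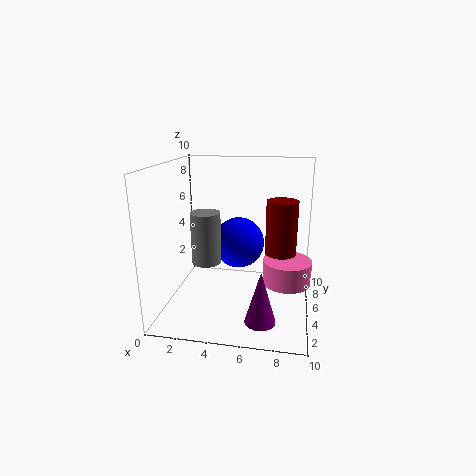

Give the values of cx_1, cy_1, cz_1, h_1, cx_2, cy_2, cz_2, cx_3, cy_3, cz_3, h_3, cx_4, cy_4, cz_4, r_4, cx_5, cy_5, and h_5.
cx_1 = 7, cy_1 = 2, cz_1 = 0.5, h_1 = 3.5, cx_2 = 4.5, cy_2 = 8, cz_2 = 3.5, cx_3 = 8.5, cy_3 = 3, cz_3 = 3, h_3 = 1.5, cx_4 = 3, cy_4 = 4, cz_4 = 3.5, r_4 = 1, cx_5 = 8, cy_5 = 4, h_5 = 4.5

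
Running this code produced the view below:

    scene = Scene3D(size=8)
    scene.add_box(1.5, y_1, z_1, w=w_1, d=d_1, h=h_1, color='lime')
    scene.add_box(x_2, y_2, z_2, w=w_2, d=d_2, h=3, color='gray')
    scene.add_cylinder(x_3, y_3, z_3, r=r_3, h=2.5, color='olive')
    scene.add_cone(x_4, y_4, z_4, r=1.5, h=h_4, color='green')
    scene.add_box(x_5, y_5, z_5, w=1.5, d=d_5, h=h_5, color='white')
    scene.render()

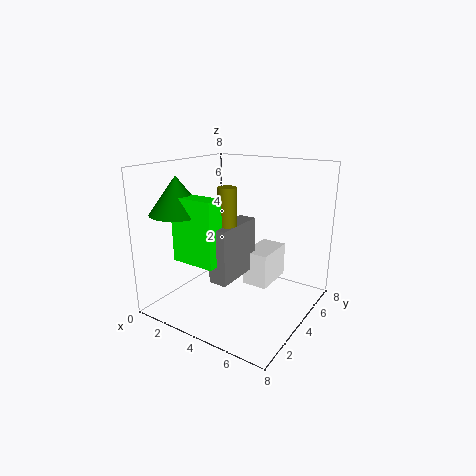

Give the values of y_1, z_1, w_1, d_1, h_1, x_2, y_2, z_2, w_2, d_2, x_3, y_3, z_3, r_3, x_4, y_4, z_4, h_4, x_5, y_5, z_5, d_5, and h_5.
y_1 = 1.5; z_1 = 3; w_1 = 2.5; d_1 = 1; h_1 = 3.5; x_2 = 3.5; y_2 = 2; z_2 = 2; w_2 = 1; d_2 = 3; x_3 = 4; y_3 = 3; z_3 = 4.5; r_3 = 0.5; x_4 = 1.5; y_4 = 2; z_4 = 5.5; h_4 = 2; x_5 = 4; y_5 = 4.5; z_5 = 1; d_5 = 2.5; h_5 = 2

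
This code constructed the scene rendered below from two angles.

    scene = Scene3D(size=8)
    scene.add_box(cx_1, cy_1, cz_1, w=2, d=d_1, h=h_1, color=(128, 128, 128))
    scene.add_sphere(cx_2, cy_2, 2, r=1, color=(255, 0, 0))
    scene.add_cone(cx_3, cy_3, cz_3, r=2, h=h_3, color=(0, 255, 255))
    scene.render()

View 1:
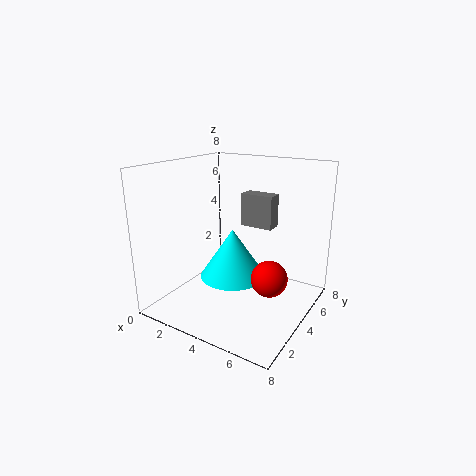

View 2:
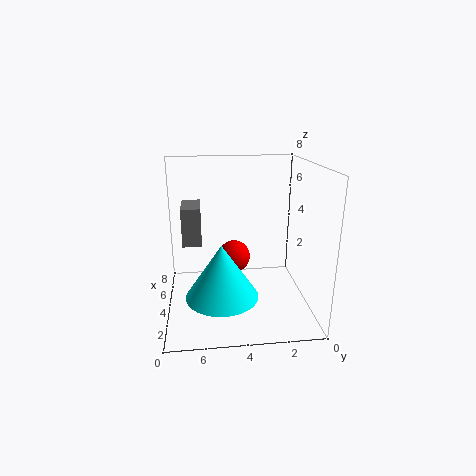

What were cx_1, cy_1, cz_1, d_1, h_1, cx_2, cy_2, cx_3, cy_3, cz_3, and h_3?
cx_1 = 3, cy_1 = 6, cz_1 = 4, d_1 = 1, h_1 = 2, cx_2 = 6, cy_2 = 4, cx_3 = 3, cy_3 = 5, cz_3 = 1, h_3 = 3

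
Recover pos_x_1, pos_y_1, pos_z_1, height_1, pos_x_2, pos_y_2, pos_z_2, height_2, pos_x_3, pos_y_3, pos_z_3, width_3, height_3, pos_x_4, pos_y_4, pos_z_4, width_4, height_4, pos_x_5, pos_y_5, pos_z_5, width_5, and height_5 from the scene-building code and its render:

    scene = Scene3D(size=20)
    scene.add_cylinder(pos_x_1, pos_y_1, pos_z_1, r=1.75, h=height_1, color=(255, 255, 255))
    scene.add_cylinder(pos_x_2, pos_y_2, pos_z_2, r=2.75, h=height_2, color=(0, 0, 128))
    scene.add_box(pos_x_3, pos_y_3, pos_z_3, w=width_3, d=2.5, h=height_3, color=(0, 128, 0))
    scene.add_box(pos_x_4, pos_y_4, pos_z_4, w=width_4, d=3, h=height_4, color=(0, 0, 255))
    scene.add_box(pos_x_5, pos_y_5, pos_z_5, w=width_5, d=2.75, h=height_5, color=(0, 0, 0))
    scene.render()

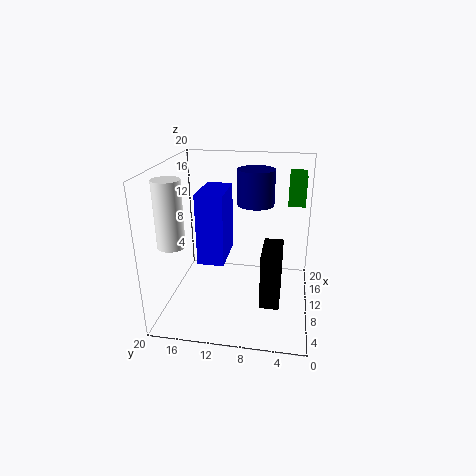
pos_x_1 = 4.5; pos_y_1 = 17.5; pos_z_1 = 10.75; height_1 = 8.5; pos_x_2 = 15.25; pos_y_2 = 8.25; pos_z_2 = 13.25; height_2 = 5.25; pos_x_3 = 15; pos_y_3 = 1; pos_z_3 = 13.25; width_3 = 4.5; height_3 = 4.5; pos_x_4 = 0.75; pos_y_4 = 10; pos_z_4 = 10.75; width_4 = 5.5; height_4 = 8; pos_x_5 = 6.75; pos_y_5 = 3.75; pos_z_5 = 1; width_5 = 6; height_5 = 8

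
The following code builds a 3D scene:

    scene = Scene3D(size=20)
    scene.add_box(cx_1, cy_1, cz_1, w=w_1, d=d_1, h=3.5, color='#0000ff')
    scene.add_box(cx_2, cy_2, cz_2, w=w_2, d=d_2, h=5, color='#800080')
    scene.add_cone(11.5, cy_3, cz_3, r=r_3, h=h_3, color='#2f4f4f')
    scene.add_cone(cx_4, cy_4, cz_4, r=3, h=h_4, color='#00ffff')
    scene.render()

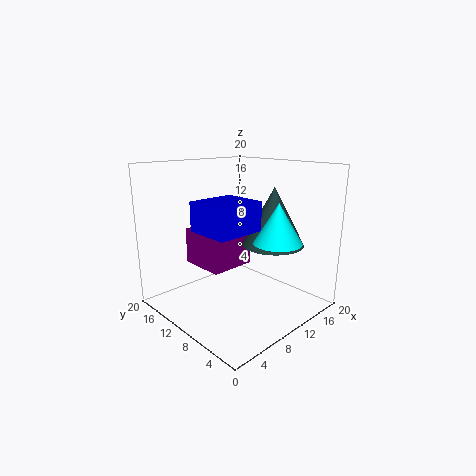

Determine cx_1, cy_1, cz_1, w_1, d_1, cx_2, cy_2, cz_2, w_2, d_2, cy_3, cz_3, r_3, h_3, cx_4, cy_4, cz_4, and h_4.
cx_1 = 1.5
cy_1 = 3.5
cz_1 = 13
w_1 = 6
d_1 = 5.5
cx_2 = 5.5
cy_2 = 9.5
cz_2 = 6
w_2 = 6.5
d_2 = 6.5
cy_3 = 5
cz_3 = 10
r_3 = 4
h_3 = 7.5
cx_4 = 10
cy_4 = 3
cz_4 = 11
h_4 = 5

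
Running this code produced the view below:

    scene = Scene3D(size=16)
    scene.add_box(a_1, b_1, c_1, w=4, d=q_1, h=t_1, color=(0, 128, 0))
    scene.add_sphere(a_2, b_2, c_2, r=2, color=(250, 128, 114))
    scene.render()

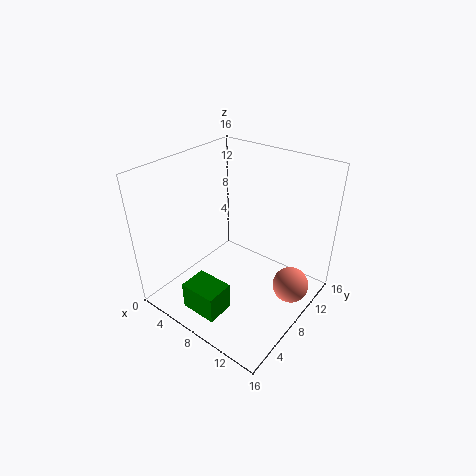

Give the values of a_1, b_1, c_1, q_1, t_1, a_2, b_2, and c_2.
a_1 = 6; b_1 = 1; c_1 = 2; q_1 = 3; t_1 = 3; a_2 = 14; b_2 = 10; c_2 = 3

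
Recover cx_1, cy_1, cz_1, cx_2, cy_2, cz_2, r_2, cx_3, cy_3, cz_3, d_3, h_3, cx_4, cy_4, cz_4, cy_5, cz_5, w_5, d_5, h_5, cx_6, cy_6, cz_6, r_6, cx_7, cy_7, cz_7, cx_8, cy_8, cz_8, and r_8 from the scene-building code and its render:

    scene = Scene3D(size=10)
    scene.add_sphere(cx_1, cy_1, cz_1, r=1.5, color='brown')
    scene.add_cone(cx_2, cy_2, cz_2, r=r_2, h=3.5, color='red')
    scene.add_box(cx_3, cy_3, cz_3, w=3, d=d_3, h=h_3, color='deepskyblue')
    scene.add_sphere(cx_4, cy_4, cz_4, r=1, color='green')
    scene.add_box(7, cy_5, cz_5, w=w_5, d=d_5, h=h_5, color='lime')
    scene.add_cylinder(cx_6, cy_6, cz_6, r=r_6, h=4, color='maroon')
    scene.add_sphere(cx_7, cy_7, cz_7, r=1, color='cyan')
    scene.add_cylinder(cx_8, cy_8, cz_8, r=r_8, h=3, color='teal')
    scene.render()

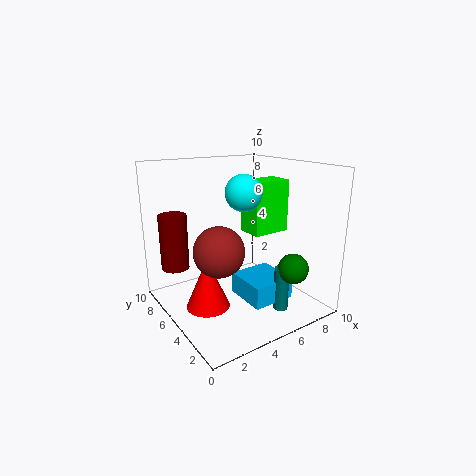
cx_1 = 2
cy_1 = 2.5
cz_1 = 5.5
cx_2 = 2.5
cy_2 = 5
cz_2 = 0.5
r_2 = 1.5
cx_3 = 4.5
cy_3 = 2
cz_3 = 1
d_3 = 3
h_3 = 1.5
cx_4 = 7
cy_4 = 1.5
cz_4 = 3.5
cy_5 = 5.5
cz_5 = 4.5
w_5 = 3
d_5 = 2
h_5 = 4
cx_6 = 1.5
cy_6 = 8
cz_6 = 2.5
r_6 = 1
cx_7 = 3
cy_7 = 1.5
cz_7 = 9
cx_8 = 6.5
cy_8 = 2
cz_8 = 0.5
r_8 = 0.5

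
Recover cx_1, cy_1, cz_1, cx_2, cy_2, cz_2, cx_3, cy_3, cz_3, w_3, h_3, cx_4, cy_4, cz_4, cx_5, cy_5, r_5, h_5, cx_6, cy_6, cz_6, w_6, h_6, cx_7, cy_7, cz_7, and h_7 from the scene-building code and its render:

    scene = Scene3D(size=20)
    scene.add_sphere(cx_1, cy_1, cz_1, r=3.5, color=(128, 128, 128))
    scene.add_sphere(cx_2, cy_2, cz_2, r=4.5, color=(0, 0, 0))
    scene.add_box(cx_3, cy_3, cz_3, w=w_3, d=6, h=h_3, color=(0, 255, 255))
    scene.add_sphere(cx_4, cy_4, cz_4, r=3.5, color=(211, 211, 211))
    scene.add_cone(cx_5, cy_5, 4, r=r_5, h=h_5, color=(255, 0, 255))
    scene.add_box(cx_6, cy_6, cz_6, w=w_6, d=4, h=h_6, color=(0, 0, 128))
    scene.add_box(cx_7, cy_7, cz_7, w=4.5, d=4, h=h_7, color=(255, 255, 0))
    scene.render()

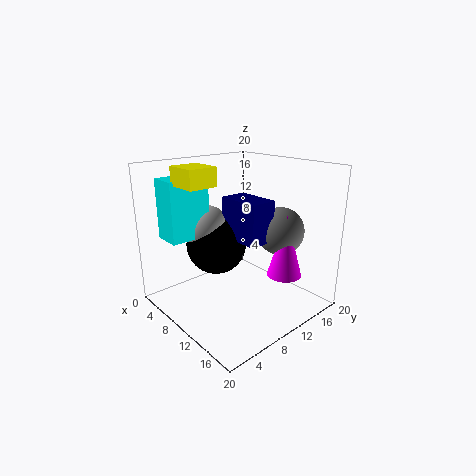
cx_1 = 12
cy_1 = 16.5
cz_1 = 10
cx_2 = 5
cy_2 = 10
cz_2 = 7.5
cx_3 = 1.5
cy_3 = 2.5
cz_3 = 9.5
w_3 = 4
h_3 = 8.5
cx_4 = 4
cy_4 = 9
cz_4 = 10
cx_5 = 14
cy_5 = 15.5
r_5 = 2.5
h_5 = 9
cx_6 = 6
cy_6 = 10.5
cz_6 = 9
w_6 = 6.5
h_6 = 6
cx_7 = 5
cy_7 = 3
cz_7 = 17.5
h_7 = 2.5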